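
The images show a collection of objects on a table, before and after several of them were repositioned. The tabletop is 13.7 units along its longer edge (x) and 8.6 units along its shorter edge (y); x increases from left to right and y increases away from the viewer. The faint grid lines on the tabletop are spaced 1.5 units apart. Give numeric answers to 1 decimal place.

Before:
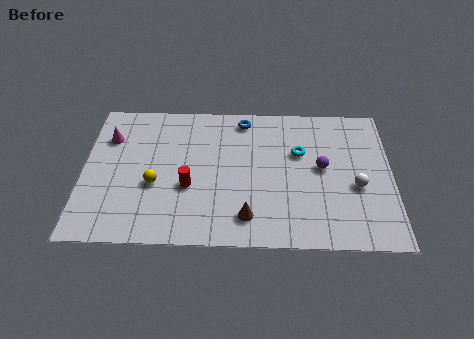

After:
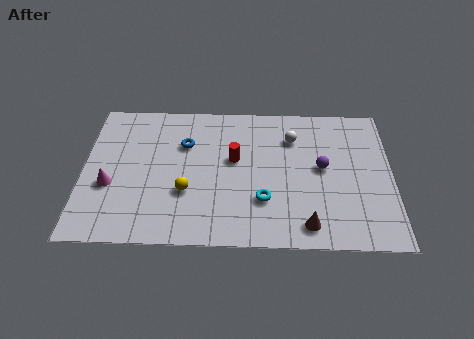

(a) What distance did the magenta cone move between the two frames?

2.9

The magenta cone was near (1.1, 6.2) before and (1.2, 3.3) after, so it travelled √(0.1² + 2.9²) ≈ 2.9 units.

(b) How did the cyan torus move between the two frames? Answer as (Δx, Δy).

(-1.6, -2.9)

From the two frames, the cyan torus sits at roughly (9.6, 5.5) before and (8.0, 2.6) after.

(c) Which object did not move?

the purple sphere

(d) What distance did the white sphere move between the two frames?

4.0

From (12.1, 3.5) to (9.3, 6.4), the white sphere covered √(2.8² + 2.9²) ≈ 4.0 units.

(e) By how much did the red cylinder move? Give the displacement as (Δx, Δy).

(2.0, 1.7)

From the two frames, the red cylinder sits at roughly (4.7, 3.3) before and (6.7, 5.0) after.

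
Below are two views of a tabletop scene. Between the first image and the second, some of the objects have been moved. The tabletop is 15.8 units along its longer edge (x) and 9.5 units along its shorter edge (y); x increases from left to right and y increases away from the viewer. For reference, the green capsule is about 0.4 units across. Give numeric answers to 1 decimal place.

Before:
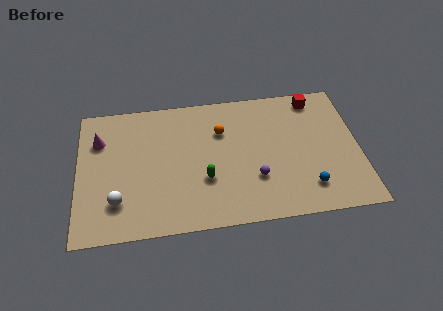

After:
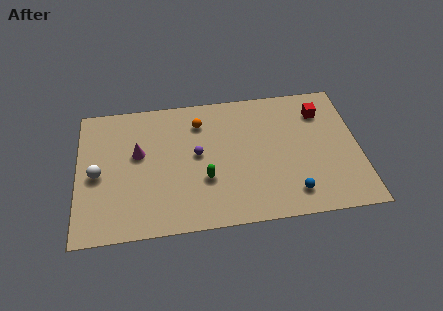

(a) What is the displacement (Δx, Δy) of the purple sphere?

(-3.2, 2.1)

The purple sphere started near (9.9, 3.0) and ended near (6.7, 5.1).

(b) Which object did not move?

the green capsule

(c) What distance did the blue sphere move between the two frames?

0.9

The blue sphere moved from about (12.8, 2.0) to (11.9, 1.7), a distance of √(0.9² + 0.3²) ≈ 0.9.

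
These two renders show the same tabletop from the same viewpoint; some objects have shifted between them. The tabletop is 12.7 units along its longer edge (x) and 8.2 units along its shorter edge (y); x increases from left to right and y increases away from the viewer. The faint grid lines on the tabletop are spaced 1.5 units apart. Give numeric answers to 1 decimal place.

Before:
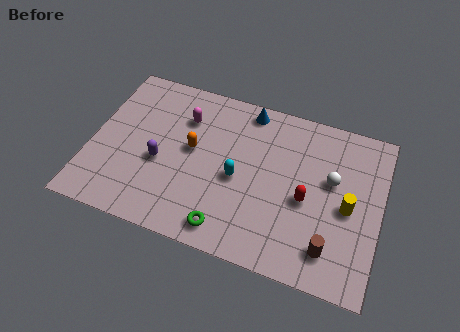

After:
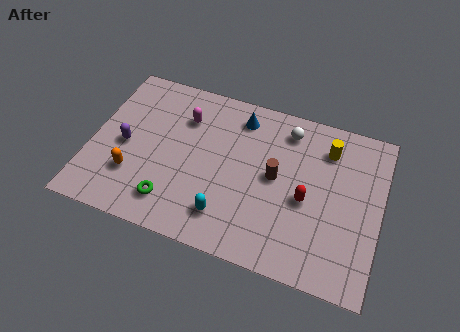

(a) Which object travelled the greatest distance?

the brown cylinder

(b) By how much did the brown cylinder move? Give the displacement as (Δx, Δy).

(-2.6, 2.7)

The brown cylinder started near (10.7, 1.6) and ended near (8.1, 4.3).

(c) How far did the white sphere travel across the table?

2.8

From (10.5, 4.9) to (8.4, 6.8), the white sphere covered √(2.1² + 1.9²) ≈ 2.8 units.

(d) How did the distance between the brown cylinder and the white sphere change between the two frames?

-0.8

The distance was about 3.3 in the first image and 2.5 in the second, so they moved 0.8 units closer together.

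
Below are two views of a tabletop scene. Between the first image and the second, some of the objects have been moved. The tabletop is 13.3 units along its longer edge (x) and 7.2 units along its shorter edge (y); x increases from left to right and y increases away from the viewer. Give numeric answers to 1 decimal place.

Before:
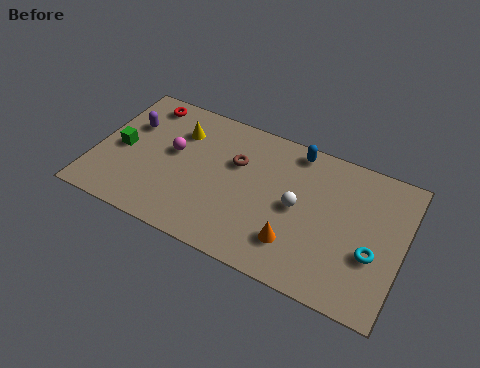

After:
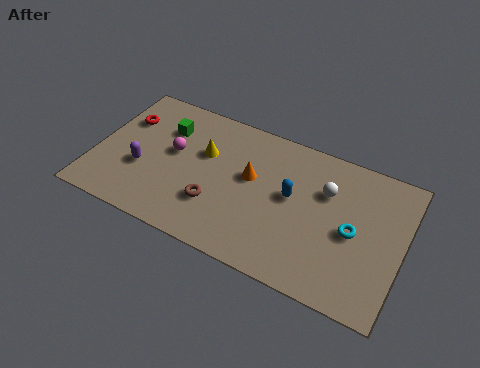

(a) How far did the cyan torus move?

1.1

From (12.1, 2.7) to (11.2, 3.4), the cyan torus covered √(0.9² + 0.7²) ≈ 1.1 units.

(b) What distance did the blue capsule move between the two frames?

2.4

The blue capsule moved from about (8.4, 6.4) to (8.5, 4.0), a distance of √(0.1² + 2.4²) ≈ 2.4.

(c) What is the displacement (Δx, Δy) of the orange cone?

(-2.2, 2.4)

The orange cone was at about (8.9, 1.8) and moved to about (6.7, 4.2).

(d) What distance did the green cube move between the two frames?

2.5

The green cube moved from about (1.1, 3.4) to (2.8, 5.2), a distance of √(1.7² + 1.8²) ≈ 2.5.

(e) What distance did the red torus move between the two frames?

1.4

The red torus was near (1.7, 6.2) before and (1.0, 5.0) after, so it travelled √(0.7² + 1.2²) ≈ 1.4 units.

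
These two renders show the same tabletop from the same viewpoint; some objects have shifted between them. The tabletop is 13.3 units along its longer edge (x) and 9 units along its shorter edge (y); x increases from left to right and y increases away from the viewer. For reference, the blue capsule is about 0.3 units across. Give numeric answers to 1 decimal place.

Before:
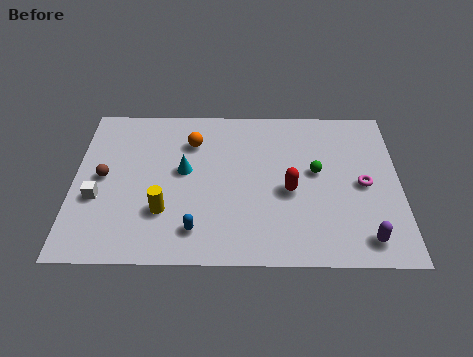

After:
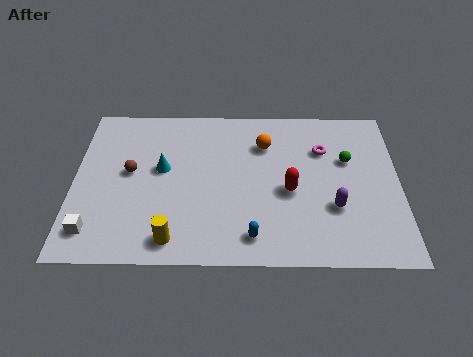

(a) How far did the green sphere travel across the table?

1.5

The green sphere moved from about (9.9, 5.0) to (11.2, 5.7), a distance of √(1.3² + 0.7²) ≈ 1.5.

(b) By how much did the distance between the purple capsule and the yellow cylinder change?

-1.5

Before: roughly 8.2 units apart; after: 6.7. That's 1.5 units closer together.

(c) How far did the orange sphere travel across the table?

3.0

The orange sphere was near (4.8, 6.7) before and (7.8, 6.6) after, so it travelled √(3.0² + 0.1²) ≈ 3.0 units.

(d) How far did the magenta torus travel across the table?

2.6

From (11.8, 4.3) to (10.2, 6.3), the magenta torus covered √(1.6² + 2.0²) ≈ 2.6 units.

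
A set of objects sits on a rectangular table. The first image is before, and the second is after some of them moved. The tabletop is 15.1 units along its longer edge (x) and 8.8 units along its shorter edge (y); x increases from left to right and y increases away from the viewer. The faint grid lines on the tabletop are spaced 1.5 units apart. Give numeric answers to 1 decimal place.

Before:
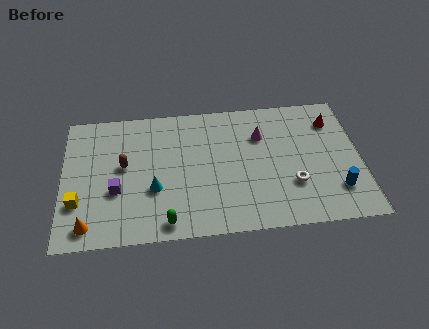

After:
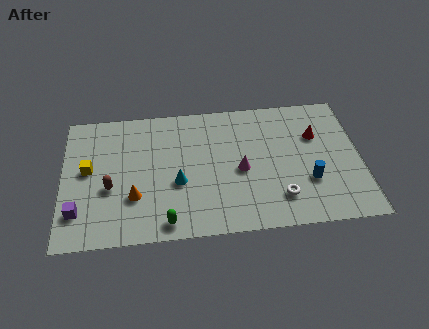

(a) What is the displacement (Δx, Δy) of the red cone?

(-0.9, -0.9)

The red cone started near (13.8, 6.8) and ended near (12.9, 5.9).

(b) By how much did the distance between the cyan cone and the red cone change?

-2.4

Before: roughly 9.9 units apart; after: 7.5. That's 2.4 units closer together.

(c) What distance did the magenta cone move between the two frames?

2.5

The magenta cone moved from about (10.1, 6.2) to (9.0, 4.0), a distance of √(1.1² + 2.2²) ≈ 2.5.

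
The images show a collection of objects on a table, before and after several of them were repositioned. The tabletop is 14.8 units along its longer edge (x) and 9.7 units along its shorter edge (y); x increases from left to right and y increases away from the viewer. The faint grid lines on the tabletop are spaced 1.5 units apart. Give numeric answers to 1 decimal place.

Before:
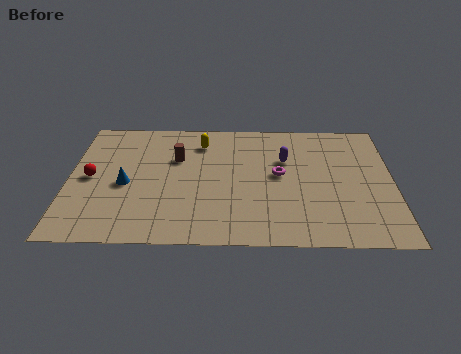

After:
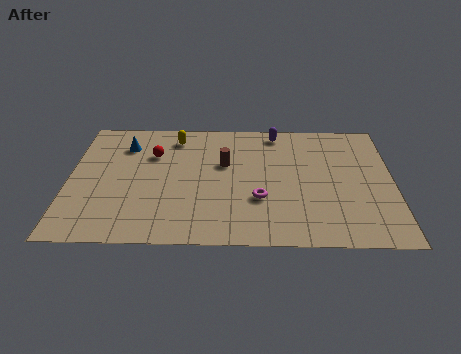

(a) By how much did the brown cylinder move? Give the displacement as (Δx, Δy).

(2.2, -0.4)

From the two frames, the brown cylinder sits at roughly (4.9, 6.4) before and (7.1, 6.0) after.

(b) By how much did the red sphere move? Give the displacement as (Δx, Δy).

(2.8, 1.9)

The red sphere started near (1.0, 4.8) and ended near (3.8, 6.7).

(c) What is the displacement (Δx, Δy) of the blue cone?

(-0.1, 3.1)

From the two frames, the blue cone sits at roughly (2.6, 4.3) before and (2.5, 7.4) after.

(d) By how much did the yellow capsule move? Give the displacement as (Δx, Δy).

(-1.2, 0.4)

The yellow capsule was at about (6.0, 7.7) and moved to about (4.8, 8.1).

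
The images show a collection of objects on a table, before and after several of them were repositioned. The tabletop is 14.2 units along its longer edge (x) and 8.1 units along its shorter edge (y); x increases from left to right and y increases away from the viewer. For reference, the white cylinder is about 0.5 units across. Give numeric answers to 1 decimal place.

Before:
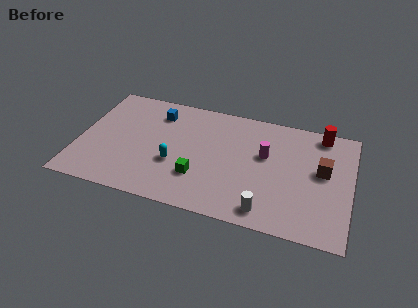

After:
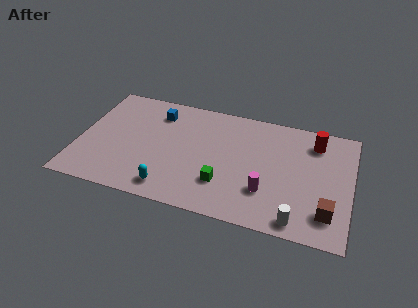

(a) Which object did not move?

the blue cube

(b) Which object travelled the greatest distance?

the brown cube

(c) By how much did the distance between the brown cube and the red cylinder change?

+2.2

Before: roughly 2.6 units apart; after: 4.8. That's 2.2 units further apart.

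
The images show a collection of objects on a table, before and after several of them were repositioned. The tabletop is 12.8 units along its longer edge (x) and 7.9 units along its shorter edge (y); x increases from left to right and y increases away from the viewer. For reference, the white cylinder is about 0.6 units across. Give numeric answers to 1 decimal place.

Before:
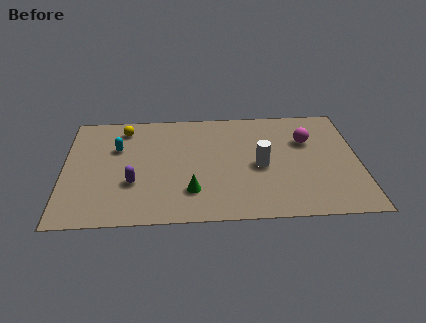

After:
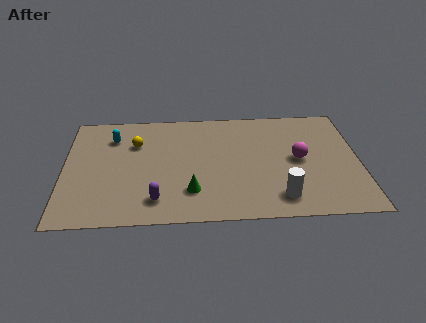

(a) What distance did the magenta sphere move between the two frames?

1.4

From (10.6, 5.3) to (10.2, 4.0), the magenta sphere covered √(0.4² + 1.3²) ≈ 1.4 units.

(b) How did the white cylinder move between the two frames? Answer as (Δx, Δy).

(0.8, -2.2)

From the two frames, the white cylinder sits at roughly (8.5, 3.6) before and (9.3, 1.4) after.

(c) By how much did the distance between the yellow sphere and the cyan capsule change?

-0.3

Before: roughly 1.4 units apart; after: 1.1. That's 0.3 units closer together.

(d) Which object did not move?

the green cone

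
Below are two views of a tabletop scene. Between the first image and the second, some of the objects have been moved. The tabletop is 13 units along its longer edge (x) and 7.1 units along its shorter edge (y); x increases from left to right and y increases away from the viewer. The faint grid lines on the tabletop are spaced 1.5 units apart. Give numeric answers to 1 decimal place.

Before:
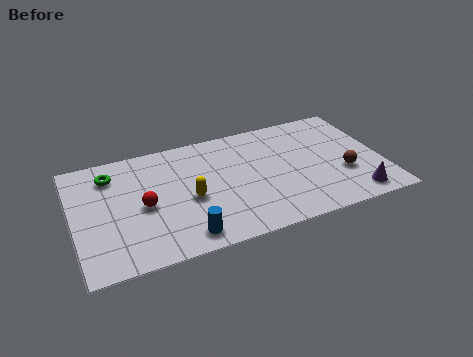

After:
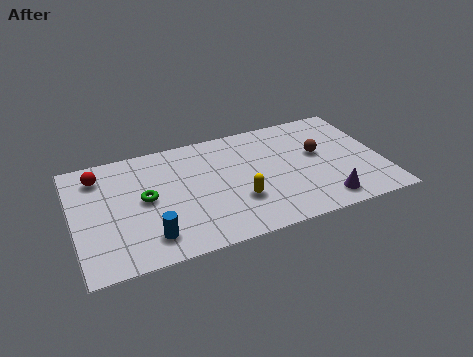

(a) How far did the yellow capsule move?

2.2

The yellow capsule was near (4.8, 3.1) before and (6.8, 2.3) after, so it travelled √(2.0² + 0.8²) ≈ 2.2 units.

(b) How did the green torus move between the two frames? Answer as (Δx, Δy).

(1.3, -1.9)

The green torus started near (1.7, 5.6) and ended near (3.0, 3.7).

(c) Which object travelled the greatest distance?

the red sphere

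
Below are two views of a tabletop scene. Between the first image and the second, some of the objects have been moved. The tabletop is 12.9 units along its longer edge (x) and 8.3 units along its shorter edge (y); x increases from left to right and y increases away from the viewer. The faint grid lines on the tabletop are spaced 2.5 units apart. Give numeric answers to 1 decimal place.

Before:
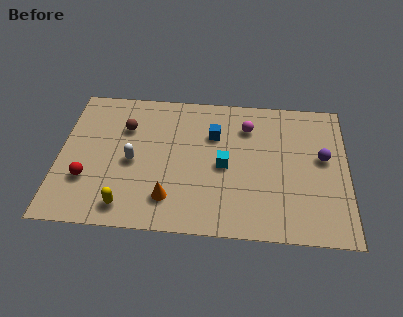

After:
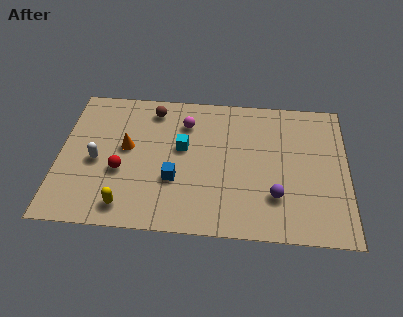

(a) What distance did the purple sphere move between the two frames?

3.2

The purple sphere moved from about (11.8, 4.7) to (9.7, 2.3), a distance of √(2.1² + 2.4²) ≈ 3.2.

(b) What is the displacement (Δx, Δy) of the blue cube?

(-1.7, -2.8)

From the two frames, the blue cube sits at roughly (6.9, 5.7) before and (5.2, 2.9) after.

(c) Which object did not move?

the yellow capsule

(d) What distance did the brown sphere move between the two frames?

1.7

The brown sphere was near (2.9, 5.8) before and (4.1, 7.0) after, so it travelled √(1.2² + 1.2²) ≈ 1.7 units.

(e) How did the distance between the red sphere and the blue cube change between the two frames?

-4.0

They were about 6.4 units apart before and 2.4 after — 4.0 units closer together.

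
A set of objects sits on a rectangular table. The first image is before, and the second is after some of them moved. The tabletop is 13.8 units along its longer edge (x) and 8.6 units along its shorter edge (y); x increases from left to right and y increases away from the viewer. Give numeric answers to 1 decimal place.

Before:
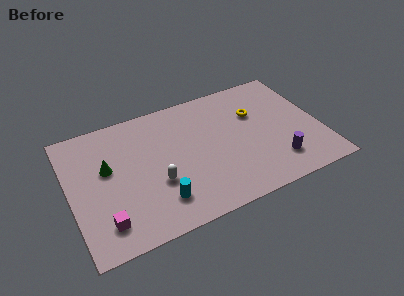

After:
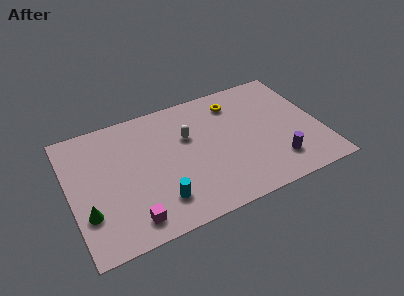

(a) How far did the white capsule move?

3.1

The white capsule was near (4.6, 3.1) before and (6.6, 5.5) after, so it travelled √(2.0² + 2.4²) ≈ 3.1 units.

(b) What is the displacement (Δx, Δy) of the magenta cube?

(1.4, -0.4)

From the two frames, the magenta cube sits at roughly (1.6, 1.7) before and (3.0, 1.3) after.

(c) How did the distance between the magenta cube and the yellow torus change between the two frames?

-1.2

The distance was about 9.7 in the first image and 8.5 in the second, so they moved 1.2 units closer together.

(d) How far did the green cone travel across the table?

2.8

From (2.1, 5.1) to (0.8, 2.6), the green cone covered √(1.3² + 2.5²) ≈ 2.8 units.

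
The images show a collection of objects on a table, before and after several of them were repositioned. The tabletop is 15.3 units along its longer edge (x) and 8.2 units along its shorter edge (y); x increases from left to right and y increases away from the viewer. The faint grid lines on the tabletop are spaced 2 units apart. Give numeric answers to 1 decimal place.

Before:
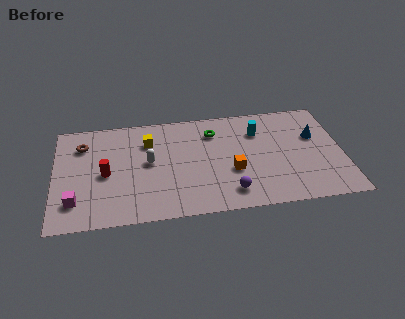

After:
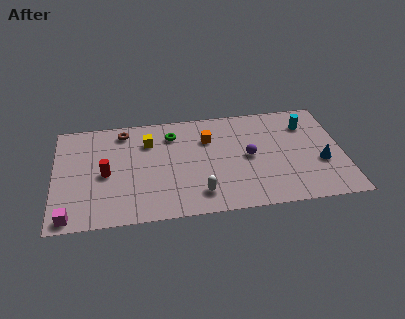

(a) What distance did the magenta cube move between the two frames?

1.1

From (1.1, 1.9) to (0.8, 0.8), the magenta cube covered √(0.3² + 1.1²) ≈ 1.1 units.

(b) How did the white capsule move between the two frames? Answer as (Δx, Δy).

(2.6, -2.8)

The white capsule started near (5.0, 4.4) and ended near (7.6, 1.6).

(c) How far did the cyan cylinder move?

2.6

The cyan cylinder was near (10.9, 6.0) before and (13.5, 6.2) after, so it travelled √(2.6² + 0.2²) ≈ 2.6 units.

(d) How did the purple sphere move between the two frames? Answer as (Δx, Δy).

(1.1, 2.6)

The purple sphere was at about (9.2, 1.5) and moved to about (10.3, 4.1).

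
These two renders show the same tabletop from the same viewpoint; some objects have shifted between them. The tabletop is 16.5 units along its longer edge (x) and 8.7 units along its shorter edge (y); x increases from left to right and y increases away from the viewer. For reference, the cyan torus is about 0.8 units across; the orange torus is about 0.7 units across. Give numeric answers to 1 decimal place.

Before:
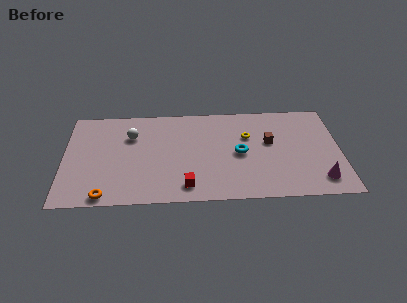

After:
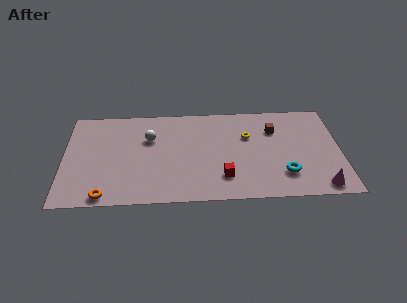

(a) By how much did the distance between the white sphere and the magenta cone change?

-0.9

The distance was about 12.1 in the first image and 11.2 in the second, so they moved 0.9 units closer together.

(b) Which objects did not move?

the orange torus and the yellow torus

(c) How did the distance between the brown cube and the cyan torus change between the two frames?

+2.0

The distance was about 2.0 in the first image and 4.0 in the second, so they moved 2.0 units further apart.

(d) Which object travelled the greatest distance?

the cyan torus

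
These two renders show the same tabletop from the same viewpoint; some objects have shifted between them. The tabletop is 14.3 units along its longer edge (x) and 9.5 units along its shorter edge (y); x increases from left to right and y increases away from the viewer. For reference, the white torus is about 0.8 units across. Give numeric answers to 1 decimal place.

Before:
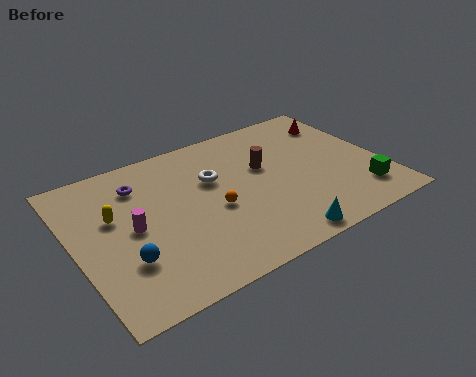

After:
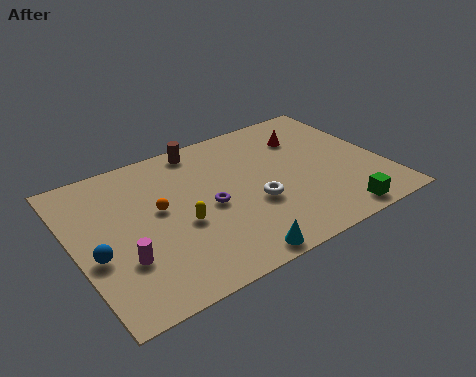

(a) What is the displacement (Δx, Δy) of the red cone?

(-1.8, -0.4)

The red cone started near (13.0, 7.4) and ended near (11.2, 7.0).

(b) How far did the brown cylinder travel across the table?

3.7

The brown cylinder was near (9.0, 5.8) before and (6.4, 8.5) after, so it travelled √(2.6² + 2.7²) ≈ 3.7 units.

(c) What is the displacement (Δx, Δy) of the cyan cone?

(-2.2, -0.1)

The cyan cone started near (8.7, 0.9) and ended near (6.5, 0.8).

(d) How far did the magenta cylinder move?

1.8

The magenta cylinder moved from about (2.6, 4.7) to (1.9, 3.0), a distance of √(0.7² + 1.7²) ≈ 1.8.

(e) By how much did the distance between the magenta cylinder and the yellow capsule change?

+1.6

The distance was about 1.3 in the first image and 2.9 in the second, so they moved 1.6 units further apart.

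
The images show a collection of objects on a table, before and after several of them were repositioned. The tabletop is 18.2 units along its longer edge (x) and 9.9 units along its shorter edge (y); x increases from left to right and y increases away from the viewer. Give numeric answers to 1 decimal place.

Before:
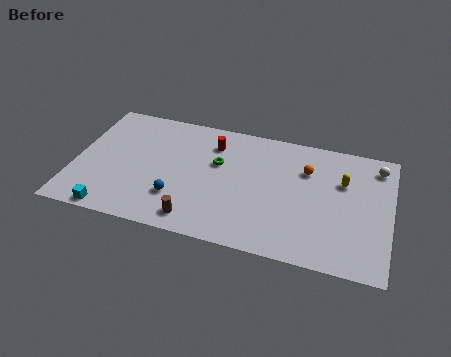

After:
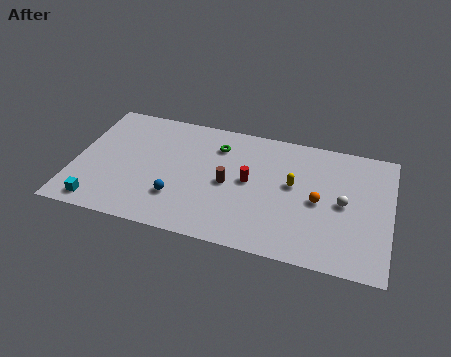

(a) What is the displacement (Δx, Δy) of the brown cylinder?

(1.6, 3.3)

From the two frames, the brown cylinder sits at roughly (7.3, 1.4) before and (8.9, 4.7) after.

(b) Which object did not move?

the blue sphere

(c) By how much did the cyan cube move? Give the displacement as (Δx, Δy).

(-0.8, 0.4)

The cyan cube was at about (2.5, 0.8) and moved to about (1.7, 1.2).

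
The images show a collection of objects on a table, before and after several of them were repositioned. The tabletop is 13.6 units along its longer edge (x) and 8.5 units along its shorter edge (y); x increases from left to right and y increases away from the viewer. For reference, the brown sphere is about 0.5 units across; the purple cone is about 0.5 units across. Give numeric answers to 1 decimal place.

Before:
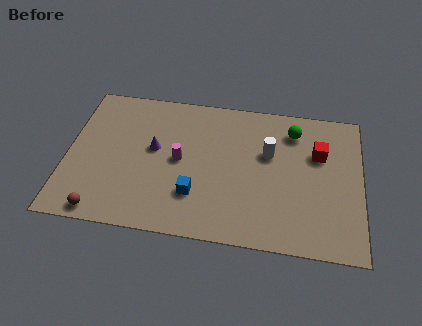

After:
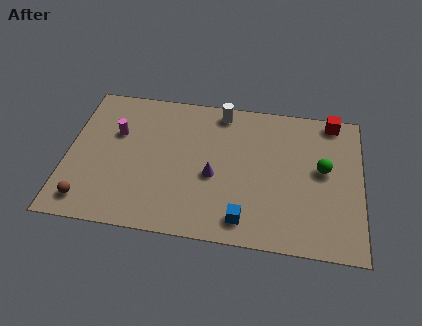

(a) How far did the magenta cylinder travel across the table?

3.2

The magenta cylinder was near (5.2, 4.3) before and (2.2, 5.5) after, so it travelled √(3.0² + 1.2²) ≈ 3.2 units.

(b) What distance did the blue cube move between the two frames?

2.5

The blue cube was near (6.0, 2.4) before and (8.3, 1.3) after, so it travelled √(2.3² + 1.1²) ≈ 2.5 units.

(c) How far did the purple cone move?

3.0

The purple cone was near (4.0, 4.8) before and (6.8, 3.6) after, so it travelled √(2.8² + 1.2²) ≈ 3.0 units.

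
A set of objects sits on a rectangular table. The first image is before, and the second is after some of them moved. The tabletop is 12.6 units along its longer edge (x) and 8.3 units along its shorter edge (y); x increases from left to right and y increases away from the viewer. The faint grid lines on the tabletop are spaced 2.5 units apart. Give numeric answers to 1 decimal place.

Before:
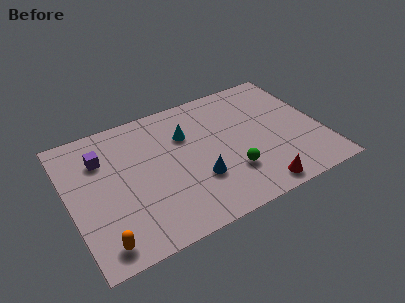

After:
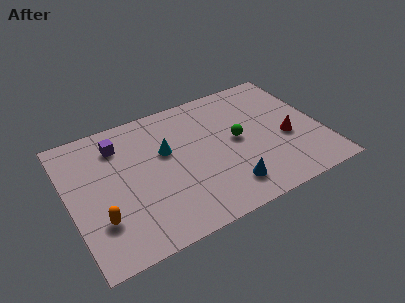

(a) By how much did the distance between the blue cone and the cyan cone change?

+1.4

The distance was about 3.0 in the first image and 4.4 in the second, so they moved 1.4 units further apart.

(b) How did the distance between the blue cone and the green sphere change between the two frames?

+1.2

The distance was about 1.6 in the first image and 2.8 in the second, so they moved 1.2 units further apart.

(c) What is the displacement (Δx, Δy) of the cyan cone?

(-1.1, -0.6)

The cyan cone was at about (6.0, 5.7) and moved to about (4.9, 5.1).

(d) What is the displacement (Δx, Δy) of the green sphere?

(0.6, 1.9)

From the two frames, the green sphere sits at roughly (7.8, 2.4) before and (8.4, 4.3) after.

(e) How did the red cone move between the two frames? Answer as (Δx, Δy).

(1.9, 2.5)

The red cone was at about (8.9, 0.9) and moved to about (10.8, 3.4).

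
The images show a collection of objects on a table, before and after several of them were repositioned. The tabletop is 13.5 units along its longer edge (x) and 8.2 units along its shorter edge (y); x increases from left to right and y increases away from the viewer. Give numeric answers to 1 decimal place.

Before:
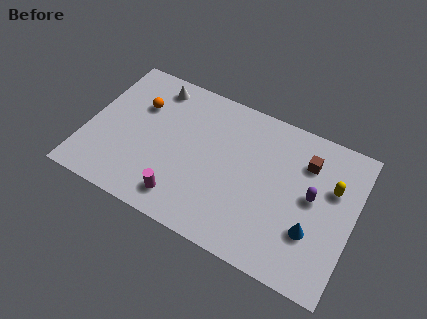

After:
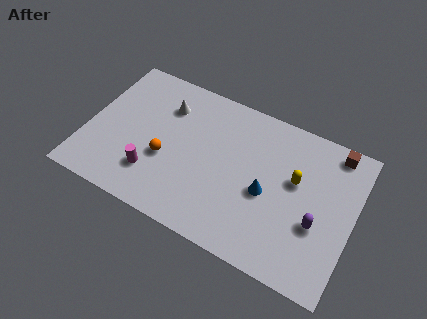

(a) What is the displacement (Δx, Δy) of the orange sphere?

(1.7, -2.4)

The orange sphere was at about (2.4, 5.6) and moved to about (4.1, 3.2).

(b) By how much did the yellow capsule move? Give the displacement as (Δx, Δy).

(-1.8, -0.4)

The yellow capsule started near (12.3, 5.3) and ended near (10.5, 4.9).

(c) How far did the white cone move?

1.1

The white cone was near (3.0, 7.0) before and (3.7, 6.1) after, so it travelled √(0.7² + 0.9²) ≈ 1.1 units.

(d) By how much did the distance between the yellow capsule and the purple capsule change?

+0.9

Before: roughly 1.3 units apart; after: 2.2. That's 0.9 units further apart.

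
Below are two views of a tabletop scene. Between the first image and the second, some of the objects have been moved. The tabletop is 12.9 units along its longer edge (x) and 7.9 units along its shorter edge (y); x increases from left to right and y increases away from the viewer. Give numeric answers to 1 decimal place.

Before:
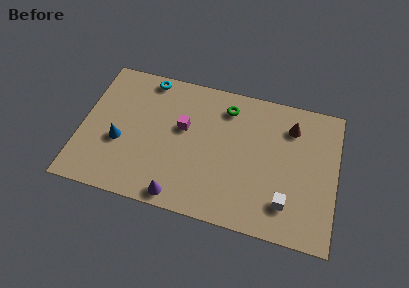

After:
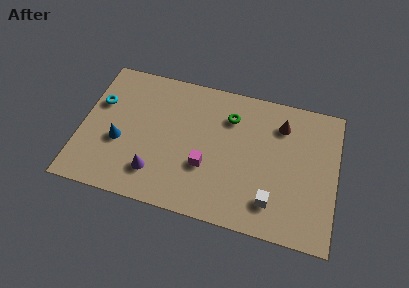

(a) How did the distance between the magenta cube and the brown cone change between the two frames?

-0.7

They were about 5.6 units apart before and 4.9 after — 0.7 units closer together.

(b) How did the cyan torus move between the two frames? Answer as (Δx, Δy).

(-2.3, -2.0)

The cyan torus started near (3.1, 7.1) and ended near (0.8, 5.1).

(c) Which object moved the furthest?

the cyan torus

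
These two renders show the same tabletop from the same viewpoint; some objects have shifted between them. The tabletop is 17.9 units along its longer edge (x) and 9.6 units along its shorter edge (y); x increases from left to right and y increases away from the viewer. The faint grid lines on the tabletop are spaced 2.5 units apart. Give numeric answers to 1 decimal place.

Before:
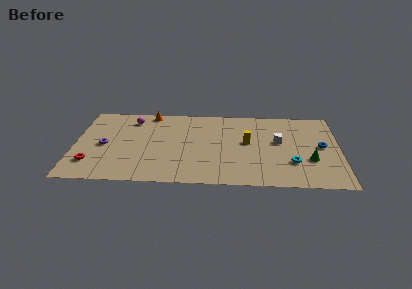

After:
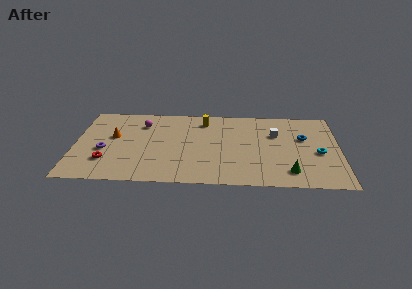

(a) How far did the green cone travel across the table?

2.1

The green cone was near (15.9, 3.3) before and (14.5, 1.8) after, so it travelled √(1.4² + 1.5²) ≈ 2.1 units.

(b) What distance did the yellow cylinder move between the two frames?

4.0

From (11.7, 5.3) to (8.7, 7.9), the yellow cylinder covered √(3.0² + 2.6²) ≈ 4.0 units.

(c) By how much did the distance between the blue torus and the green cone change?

+2.4

The distance was about 1.9 in the first image and 4.3 in the second, so they moved 2.4 units further apart.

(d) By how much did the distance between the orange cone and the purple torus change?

-3.4

Before: roughly 5.2 units apart; after: 1.8. That's 3.4 units closer together.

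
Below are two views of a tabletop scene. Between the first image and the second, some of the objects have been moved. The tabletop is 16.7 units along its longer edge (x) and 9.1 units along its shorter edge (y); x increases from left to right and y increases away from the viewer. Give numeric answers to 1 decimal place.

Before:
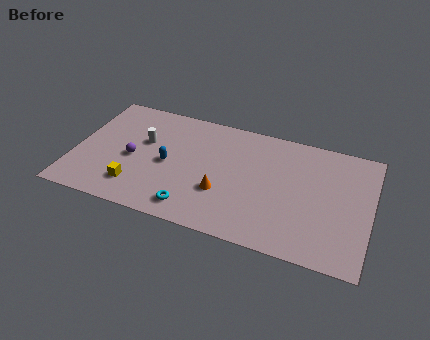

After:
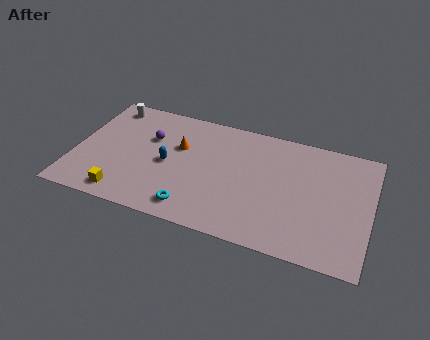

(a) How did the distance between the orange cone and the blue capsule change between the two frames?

-1.8

The distance was about 3.4 in the first image and 1.6 in the second, so they moved 1.8 units closer together.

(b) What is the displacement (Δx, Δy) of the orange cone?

(-2.7, 2.7)

From the two frames, the orange cone sits at roughly (8.5, 3.1) before and (5.8, 5.8) after.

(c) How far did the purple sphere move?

2.1

The purple sphere moved from about (3.3, 4.1) to (4.1, 6.0), a distance of √(0.8² + 1.9²) ≈ 2.1.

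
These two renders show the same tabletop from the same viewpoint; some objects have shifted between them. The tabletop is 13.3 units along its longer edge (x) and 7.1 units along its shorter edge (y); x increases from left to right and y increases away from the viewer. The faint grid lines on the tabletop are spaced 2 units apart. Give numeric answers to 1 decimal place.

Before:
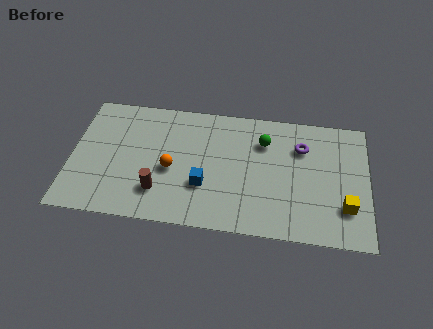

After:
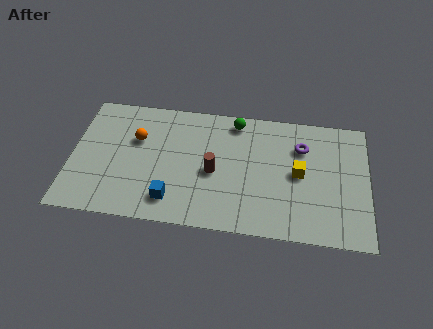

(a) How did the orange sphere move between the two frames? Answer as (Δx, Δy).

(-1.6, 1.5)

The orange sphere started near (4.5, 3.1) and ended near (2.9, 4.6).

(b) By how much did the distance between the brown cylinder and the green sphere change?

-2.6

The distance was about 5.7 in the first image and 3.1 in the second, so they moved 2.6 units closer together.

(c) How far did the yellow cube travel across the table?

2.6

The yellow cube was near (12.3, 2.0) before and (10.2, 3.6) after, so it travelled √(2.1² + 1.6²) ≈ 2.6 units.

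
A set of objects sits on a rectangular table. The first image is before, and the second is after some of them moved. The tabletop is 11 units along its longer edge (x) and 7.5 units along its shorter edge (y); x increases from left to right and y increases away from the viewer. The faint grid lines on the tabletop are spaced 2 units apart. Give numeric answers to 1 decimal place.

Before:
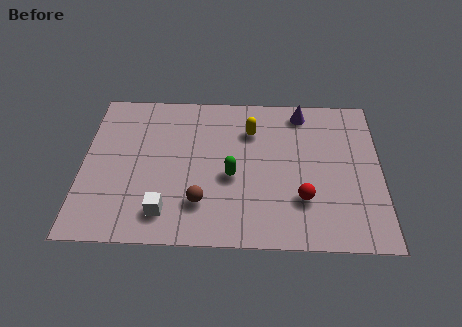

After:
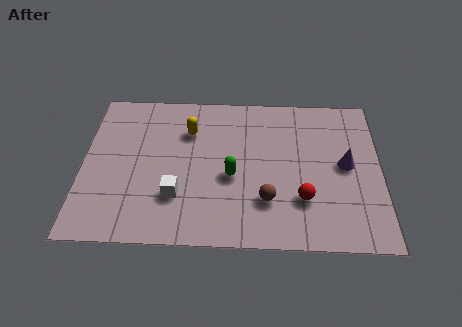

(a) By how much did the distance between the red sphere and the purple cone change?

-2.0

Before: roughly 4.3 units apart; after: 2.3. That's 2.0 units closer together.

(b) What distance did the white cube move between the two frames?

0.9

From (3.1, 1.4) to (3.5, 2.2), the white cube covered √(0.4² + 0.8²) ≈ 0.9 units.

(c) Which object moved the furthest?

the purple cone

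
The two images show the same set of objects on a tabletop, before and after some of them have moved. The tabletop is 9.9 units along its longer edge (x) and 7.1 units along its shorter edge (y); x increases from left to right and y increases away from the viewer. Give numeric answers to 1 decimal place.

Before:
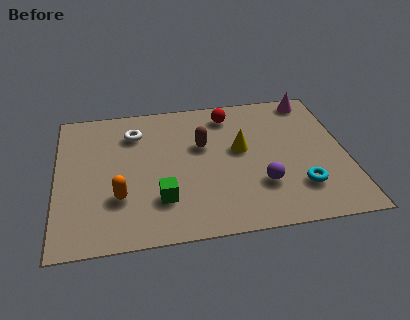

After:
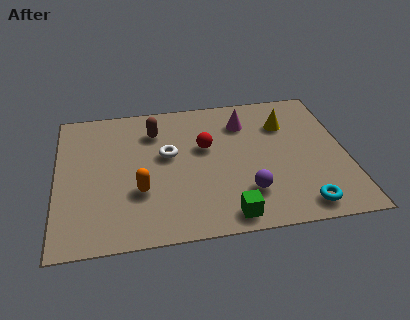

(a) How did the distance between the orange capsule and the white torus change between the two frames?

-1.3

The distance was about 3.3 in the first image and 2.0 in the second, so they moved 1.3 units closer together.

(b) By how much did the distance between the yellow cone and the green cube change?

+1.3

The distance was about 3.5 in the first image and 4.8 in the second, so they moved 1.3 units further apart.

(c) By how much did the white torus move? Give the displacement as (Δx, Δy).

(1.1, -1.3)

From the two frames, the white torus sits at roughly (2.7, 5.4) before and (3.8, 4.1) after.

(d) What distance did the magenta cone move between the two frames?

2.6

The magenta cone moved from about (8.9, 6.3) to (6.5, 5.4), a distance of √(2.4² + 0.9²) ≈ 2.6.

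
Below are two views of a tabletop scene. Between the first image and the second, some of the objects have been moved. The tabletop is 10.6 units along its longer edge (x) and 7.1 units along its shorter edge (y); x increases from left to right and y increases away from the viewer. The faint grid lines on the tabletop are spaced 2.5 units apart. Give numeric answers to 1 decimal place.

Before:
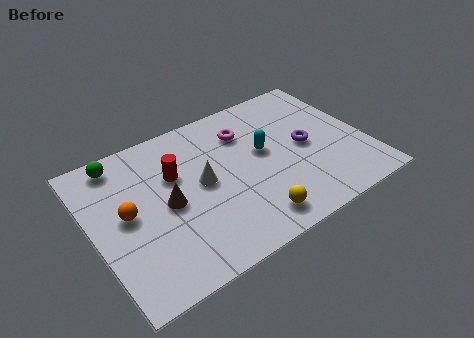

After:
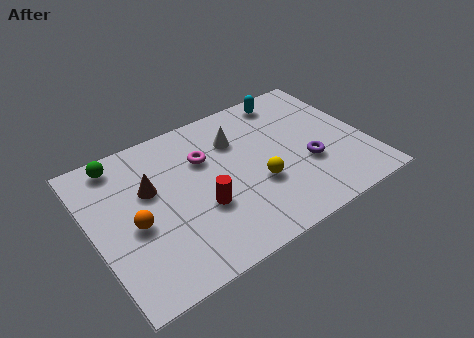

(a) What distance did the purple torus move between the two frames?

0.9

The purple torus was near (8.3, 3.5) before and (8.2, 2.6) after, so it travelled √(0.1² + 0.9²) ≈ 0.9 units.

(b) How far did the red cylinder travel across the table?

2.1

From (3.3, 4.6) to (4.0, 2.6), the red cylinder covered √(0.7² + 2.0²) ≈ 2.1 units.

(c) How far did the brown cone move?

1.1

From (2.8, 3.4) to (2.3, 4.4), the brown cone covered √(0.5² + 1.0²) ≈ 1.1 units.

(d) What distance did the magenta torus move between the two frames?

1.8

The magenta torus was near (6.2, 5.3) before and (4.5, 4.8) after, so it travelled √(1.7² + 0.5²) ≈ 1.8 units.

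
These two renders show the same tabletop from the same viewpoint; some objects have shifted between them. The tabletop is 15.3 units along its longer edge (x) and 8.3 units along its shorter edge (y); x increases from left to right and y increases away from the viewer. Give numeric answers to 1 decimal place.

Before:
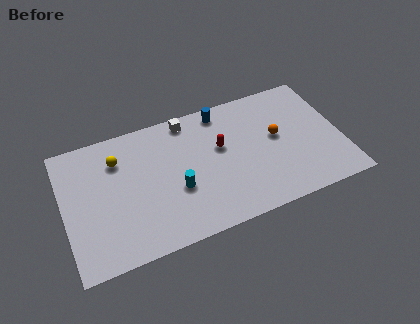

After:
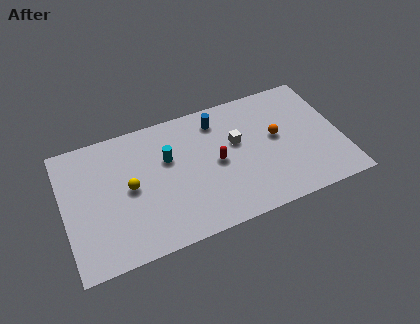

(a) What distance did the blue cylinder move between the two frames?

0.6

The blue cylinder moved from about (9.0, 7.3) to (8.7, 6.8), a distance of √(0.3² + 0.5²) ≈ 0.6.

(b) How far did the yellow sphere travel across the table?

2.1

The yellow sphere moved from about (3.1, 6.2) to (3.6, 4.2), a distance of √(0.5² + 2.0²) ≈ 2.1.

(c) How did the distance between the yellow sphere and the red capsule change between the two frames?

-0.9

The distance was about 5.7 in the first image and 4.8 in the second, so they moved 0.9 units closer together.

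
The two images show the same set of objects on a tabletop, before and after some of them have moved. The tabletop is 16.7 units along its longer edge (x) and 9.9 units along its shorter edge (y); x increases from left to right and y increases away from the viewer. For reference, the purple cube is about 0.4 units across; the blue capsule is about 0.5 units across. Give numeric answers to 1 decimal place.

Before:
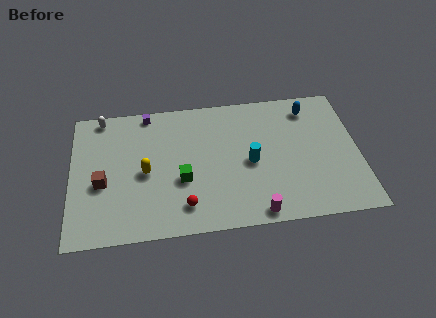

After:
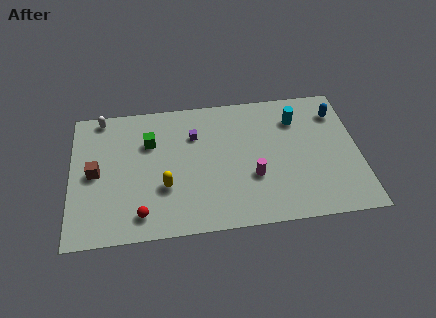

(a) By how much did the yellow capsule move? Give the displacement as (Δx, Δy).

(1.1, -1.2)

The yellow capsule started near (4.3, 4.6) and ended near (5.4, 3.4).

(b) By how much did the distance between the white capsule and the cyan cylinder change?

+1.8

They were about 9.7 units apart before and 11.5 after — 1.8 units further apart.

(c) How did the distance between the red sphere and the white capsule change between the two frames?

-0.8

Before: roughly 8.5 units apart; after: 7.7. That's 0.8 units closer together.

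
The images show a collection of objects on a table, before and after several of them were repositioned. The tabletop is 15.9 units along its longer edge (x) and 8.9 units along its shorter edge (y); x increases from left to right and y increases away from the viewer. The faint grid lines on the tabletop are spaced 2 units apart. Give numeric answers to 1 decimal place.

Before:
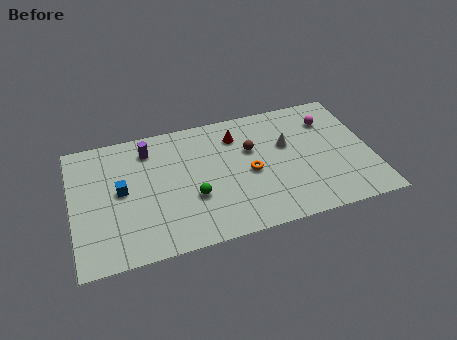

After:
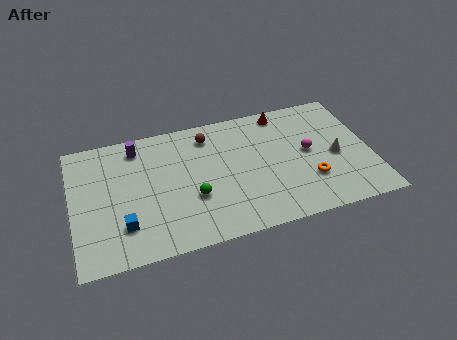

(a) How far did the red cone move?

2.8

From (8.9, 6.9) to (11.5, 7.9), the red cone covered √(2.6² + 1.0²) ≈ 2.8 units.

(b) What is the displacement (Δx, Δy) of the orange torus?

(3.1, -1.4)

The orange torus started near (9.4, 4.1) and ended near (12.5, 2.7).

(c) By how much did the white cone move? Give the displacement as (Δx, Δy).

(2.5, -1.5)

The white cone started near (11.5, 5.5) and ended near (14.0, 4.0).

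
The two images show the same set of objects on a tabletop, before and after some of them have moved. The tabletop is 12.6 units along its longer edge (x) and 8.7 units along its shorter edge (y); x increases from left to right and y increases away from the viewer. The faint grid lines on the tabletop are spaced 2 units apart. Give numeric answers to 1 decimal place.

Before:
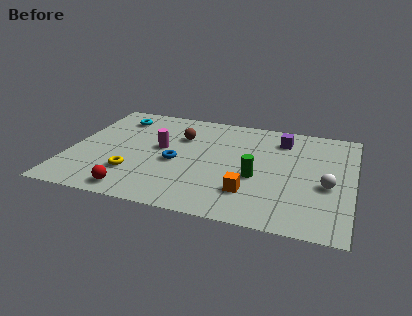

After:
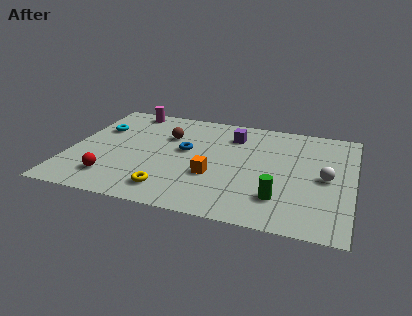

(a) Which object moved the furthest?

the magenta cylinder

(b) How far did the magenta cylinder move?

3.5

From (4.0, 4.8) to (2.2, 7.8), the magenta cylinder covered √(1.8² + 3.0²) ≈ 3.5 units.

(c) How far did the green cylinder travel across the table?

1.8

The green cylinder moved from about (8.4, 3.5) to (9.5, 2.1), a distance of √(1.1² + 1.4²) ≈ 1.8.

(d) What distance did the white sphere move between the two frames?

0.6

The white sphere moved from about (11.5, 3.6) to (11.4, 4.2), a distance of √(0.1² + 0.6²) ≈ 0.6.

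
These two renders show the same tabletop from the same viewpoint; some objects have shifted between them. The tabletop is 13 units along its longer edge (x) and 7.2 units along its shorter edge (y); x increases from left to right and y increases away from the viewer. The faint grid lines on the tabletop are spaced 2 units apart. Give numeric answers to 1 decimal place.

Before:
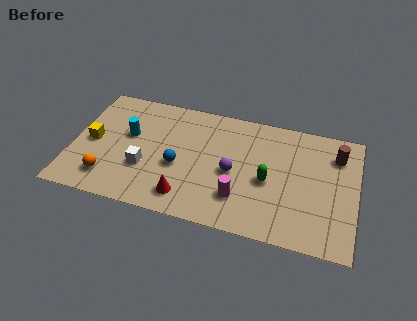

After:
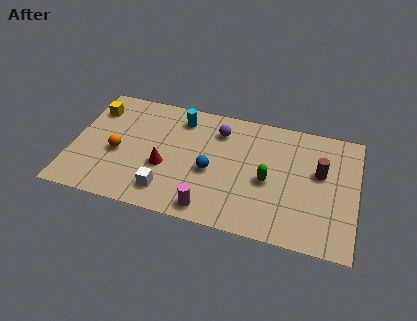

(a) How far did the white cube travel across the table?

1.6

The white cube was near (3.4, 2.5) before and (4.5, 1.4) after, so it travelled √(1.1² + 1.1²) ≈ 1.6 units.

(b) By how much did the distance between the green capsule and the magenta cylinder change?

+1.6

The distance was about 1.8 in the first image and 3.4 in the second, so they moved 1.6 units further apart.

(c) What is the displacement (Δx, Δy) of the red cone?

(-1.1, 1.5)

The red cone started near (5.4, 1.3) and ended near (4.3, 2.8).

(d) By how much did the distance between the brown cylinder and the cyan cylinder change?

-2.9

Before: roughly 9.6 units apart; after: 6.7. That's 2.9 units closer together.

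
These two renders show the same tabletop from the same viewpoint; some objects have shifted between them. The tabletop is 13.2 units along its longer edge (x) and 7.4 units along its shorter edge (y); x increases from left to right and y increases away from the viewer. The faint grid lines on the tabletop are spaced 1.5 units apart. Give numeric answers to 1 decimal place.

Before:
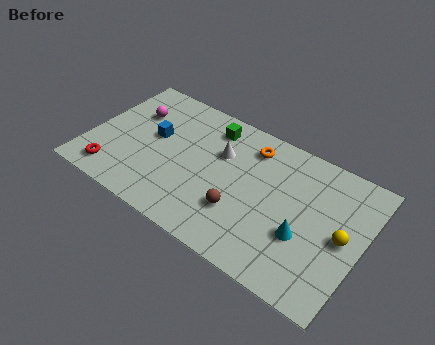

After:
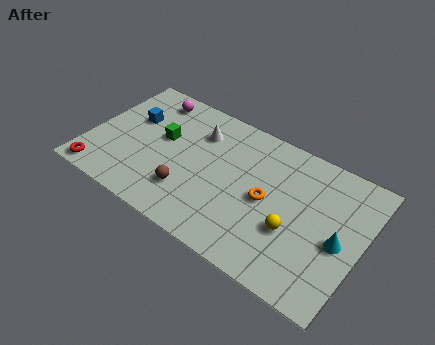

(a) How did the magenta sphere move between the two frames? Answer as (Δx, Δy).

(0.6, 1.2)

The magenta sphere started near (1.8, 5.1) and ended near (2.4, 6.3).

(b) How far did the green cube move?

2.8

The green cube was near (5.5, 6.1) before and (3.4, 4.3) after, so it travelled √(2.1² + 1.8²) ≈ 2.8 units.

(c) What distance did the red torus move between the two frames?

0.7

From (1.5, 1.2) to (0.9, 0.8), the red torus covered √(0.6² + 0.4²) ≈ 0.7 units.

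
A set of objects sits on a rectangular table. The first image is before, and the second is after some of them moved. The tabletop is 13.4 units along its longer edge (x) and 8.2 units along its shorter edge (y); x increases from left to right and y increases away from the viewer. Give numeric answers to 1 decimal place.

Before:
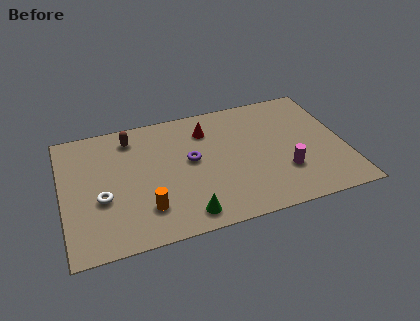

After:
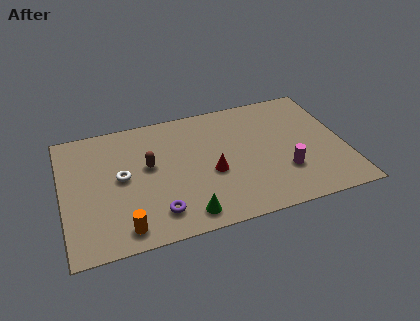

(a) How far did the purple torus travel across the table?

3.4

The purple torus was near (6.1, 4.5) before and (4.3, 1.6) after, so it travelled √(1.8² + 2.9²) ≈ 3.4 units.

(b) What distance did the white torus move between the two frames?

1.5

The white torus was near (1.8, 3.2) before and (2.8, 4.3) after, so it travelled √(1.0² + 1.1²) ≈ 1.5 units.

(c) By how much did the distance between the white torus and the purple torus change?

-1.4

They were about 4.5 units apart before and 3.1 after — 1.4 units closer together.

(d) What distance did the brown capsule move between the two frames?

2.2

The brown capsule moved from about (3.4, 6.8) to (4.1, 4.7), a distance of √(0.7² + 2.1²) ≈ 2.2.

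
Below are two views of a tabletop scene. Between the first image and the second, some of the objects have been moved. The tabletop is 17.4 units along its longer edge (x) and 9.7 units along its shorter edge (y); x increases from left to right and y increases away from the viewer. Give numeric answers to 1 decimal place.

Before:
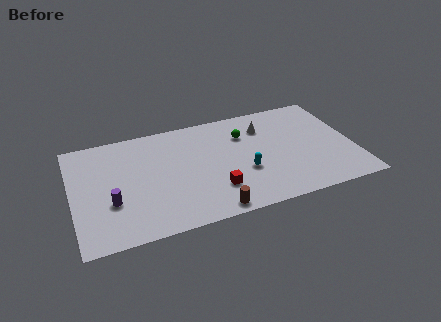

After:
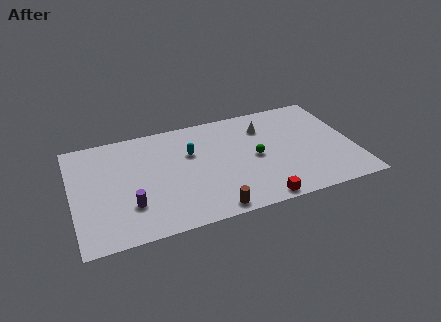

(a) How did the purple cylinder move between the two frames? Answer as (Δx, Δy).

(1.1, -0.6)

From the two frames, the purple cylinder sits at roughly (2.3, 3.4) before and (3.4, 2.8) after.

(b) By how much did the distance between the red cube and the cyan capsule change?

+4.5

The distance was about 2.1 in the first image and 6.6 in the second, so they moved 4.5 units further apart.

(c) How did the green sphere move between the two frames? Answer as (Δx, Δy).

(0.5, -2.3)

From the two frames, the green sphere sits at roughly (10.8, 7.0) before and (11.3, 4.7) after.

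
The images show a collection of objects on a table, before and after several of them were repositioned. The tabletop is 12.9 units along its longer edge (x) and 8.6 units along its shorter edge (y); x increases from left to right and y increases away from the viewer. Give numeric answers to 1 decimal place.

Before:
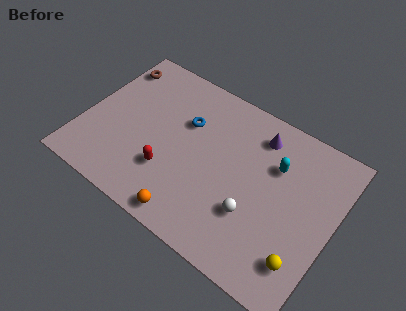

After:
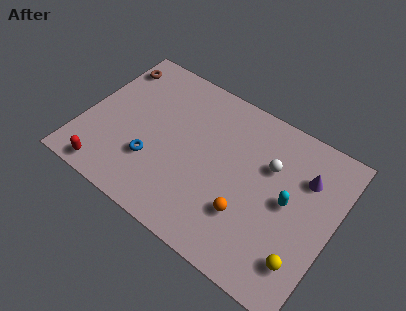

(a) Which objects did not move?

the yellow sphere and the brown torus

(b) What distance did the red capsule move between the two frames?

3.4

From (4.7, 2.6) to (1.8, 0.9), the red capsule covered √(2.9² + 1.7²) ≈ 3.4 units.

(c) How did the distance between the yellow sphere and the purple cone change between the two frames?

-1.8

The distance was about 6.0 in the first image and 4.2 in the second, so they moved 1.8 units closer together.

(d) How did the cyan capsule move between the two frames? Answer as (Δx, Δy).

(0.9, -1.5)

The cyan capsule started near (9.7, 5.9) and ended near (10.6, 4.4).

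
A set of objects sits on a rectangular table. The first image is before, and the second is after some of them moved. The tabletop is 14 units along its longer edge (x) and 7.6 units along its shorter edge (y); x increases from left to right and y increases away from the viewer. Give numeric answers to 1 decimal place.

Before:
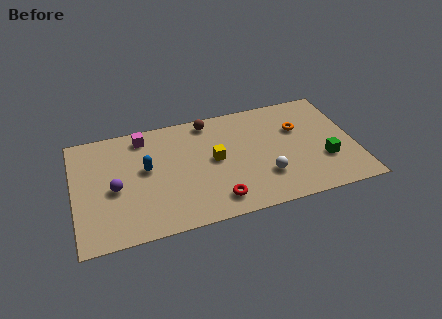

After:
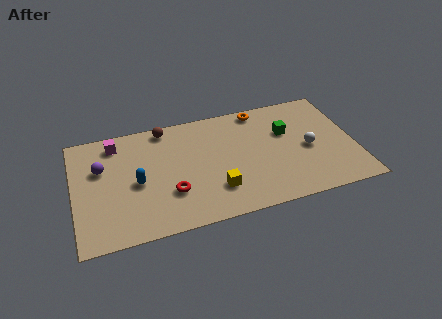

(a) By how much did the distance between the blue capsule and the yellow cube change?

+0.7

The distance was about 3.4 in the first image and 4.1 in the second, so they moved 0.7 units further apart.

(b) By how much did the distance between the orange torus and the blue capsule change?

-0.5

They were about 7.7 units apart before and 7.2 after — 0.5 units closer together.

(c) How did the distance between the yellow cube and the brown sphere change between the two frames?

+2.6

The distance was about 2.7 in the first image and 5.3 in the second, so they moved 2.6 units further apart.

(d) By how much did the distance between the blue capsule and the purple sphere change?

+0.4

Before: roughly 1.8 units apart; after: 2.2. That's 0.4 units further apart.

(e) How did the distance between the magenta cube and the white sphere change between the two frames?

+2.7

Before: roughly 7.2 units apart; after: 9.9. That's 2.7 units further apart.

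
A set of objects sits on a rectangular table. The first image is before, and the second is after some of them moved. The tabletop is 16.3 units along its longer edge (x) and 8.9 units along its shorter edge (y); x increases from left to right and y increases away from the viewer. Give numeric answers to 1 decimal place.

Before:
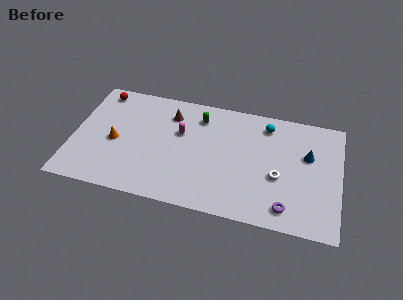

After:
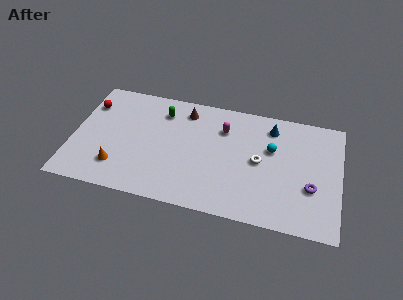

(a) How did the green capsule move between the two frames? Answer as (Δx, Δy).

(-2.3, -0.1)

The green capsule was at about (7.6, 7.1) and moved to about (5.3, 7.0).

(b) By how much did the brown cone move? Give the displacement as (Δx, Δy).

(0.9, 0.5)

From the two frames, the brown cone sits at roughly (5.8, 6.9) before and (6.7, 7.4) after.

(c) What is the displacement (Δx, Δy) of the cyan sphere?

(0.4, -1.8)

The cyan sphere started near (11.7, 7.4) and ended near (12.1, 5.6).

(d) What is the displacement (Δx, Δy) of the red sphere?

(-0.6, -1.2)

The red sphere started near (1.4, 7.8) and ended near (0.8, 6.6).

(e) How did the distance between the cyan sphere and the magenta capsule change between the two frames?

-2.4

The distance was about 5.5 in the first image and 3.1 in the second, so they moved 2.4 units closer together.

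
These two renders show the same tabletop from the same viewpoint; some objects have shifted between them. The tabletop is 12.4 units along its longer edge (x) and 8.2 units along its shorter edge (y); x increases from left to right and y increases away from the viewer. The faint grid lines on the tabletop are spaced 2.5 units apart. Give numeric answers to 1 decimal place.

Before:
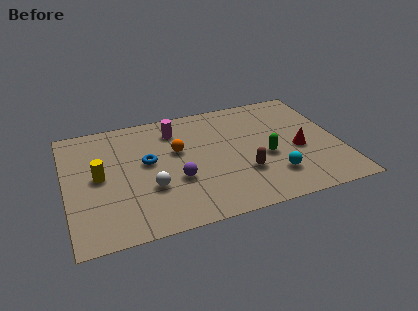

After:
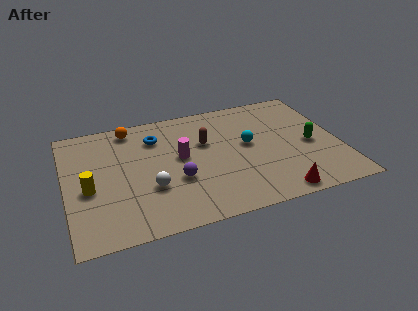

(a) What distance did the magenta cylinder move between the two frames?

2.0

From (5.1, 6.5) to (5.2, 4.5), the magenta cylinder covered √(0.1² + 2.0²) ≈ 2.0 units.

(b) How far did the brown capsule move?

3.0

From (7.9, 2.6) to (6.4, 5.2), the brown capsule covered √(1.5² + 2.6²) ≈ 3.0 units.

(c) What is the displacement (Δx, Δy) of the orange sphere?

(-2.0, 2.2)

The orange sphere started near (5.1, 5.0) and ended near (3.1, 7.2).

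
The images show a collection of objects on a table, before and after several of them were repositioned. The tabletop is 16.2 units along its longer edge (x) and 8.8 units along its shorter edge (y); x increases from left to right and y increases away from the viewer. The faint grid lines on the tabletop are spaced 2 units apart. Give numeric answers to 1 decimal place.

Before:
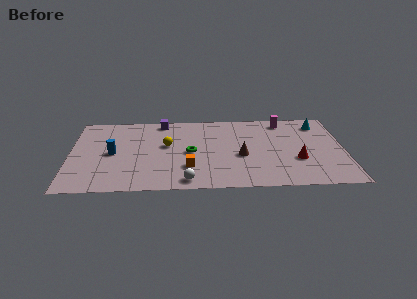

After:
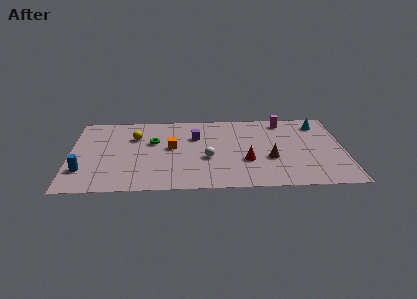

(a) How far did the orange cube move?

2.5

From (7.0, 2.5) to (6.0, 4.8), the orange cube covered √(1.0² + 2.3²) ≈ 2.5 units.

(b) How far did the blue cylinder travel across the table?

2.5

The blue cylinder was near (2.5, 4.3) before and (0.8, 2.4) after, so it travelled √(1.7² + 1.9²) ≈ 2.5 units.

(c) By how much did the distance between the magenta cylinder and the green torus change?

+1.5

Before: roughly 6.6 units apart; after: 8.1. That's 1.5 units further apart.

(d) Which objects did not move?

the magenta cylinder and the cyan cone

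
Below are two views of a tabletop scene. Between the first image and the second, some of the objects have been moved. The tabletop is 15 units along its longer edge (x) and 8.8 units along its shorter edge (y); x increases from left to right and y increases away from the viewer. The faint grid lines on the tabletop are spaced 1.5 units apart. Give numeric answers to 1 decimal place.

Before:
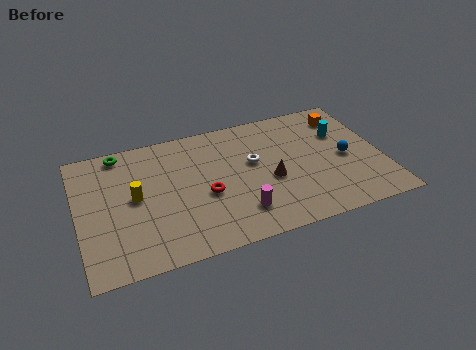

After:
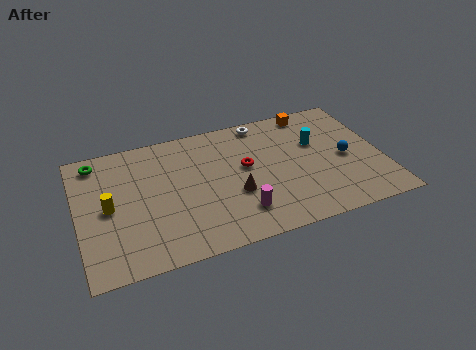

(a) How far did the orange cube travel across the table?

1.8

The orange cube moved from about (13.5, 7.1) to (11.9, 7.9), a distance of √(1.6² + 0.8²) ≈ 1.8.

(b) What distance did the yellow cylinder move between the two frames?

1.3

From (2.8, 4.6) to (1.5, 4.3), the yellow cylinder covered √(1.3² + 0.3²) ≈ 1.3 units.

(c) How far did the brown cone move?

1.8

From (9.4, 3.7) to (7.6, 3.3), the brown cone covered √(1.8² + 0.4²) ≈ 1.8 units.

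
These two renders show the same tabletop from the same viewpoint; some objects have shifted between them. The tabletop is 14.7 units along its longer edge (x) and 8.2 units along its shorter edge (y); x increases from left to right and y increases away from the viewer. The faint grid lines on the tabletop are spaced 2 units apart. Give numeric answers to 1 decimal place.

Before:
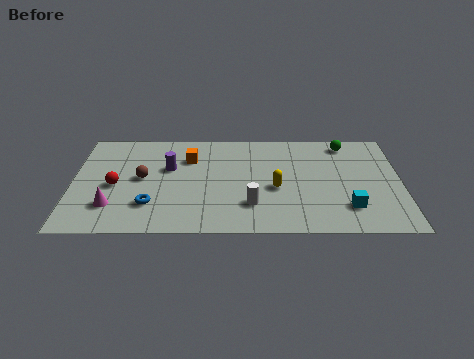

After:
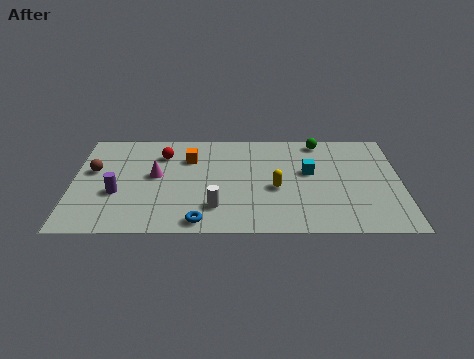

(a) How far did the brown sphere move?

2.3

The brown sphere moved from about (3.1, 4.3) to (0.9, 4.9), a distance of √(2.2² + 0.6²) ≈ 2.3.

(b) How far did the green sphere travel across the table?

1.2

The green sphere moved from about (12.3, 7.1) to (11.1, 7.3), a distance of √(1.2² + 0.2²) ≈ 1.2.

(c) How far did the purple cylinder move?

3.0

The purple cylinder moved from about (4.3, 5.1) to (2.0, 3.1), a distance of √(2.3² + 2.0²) ≈ 3.0.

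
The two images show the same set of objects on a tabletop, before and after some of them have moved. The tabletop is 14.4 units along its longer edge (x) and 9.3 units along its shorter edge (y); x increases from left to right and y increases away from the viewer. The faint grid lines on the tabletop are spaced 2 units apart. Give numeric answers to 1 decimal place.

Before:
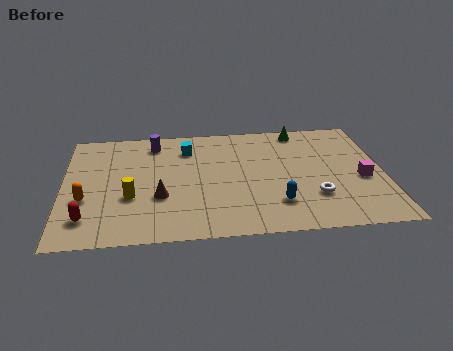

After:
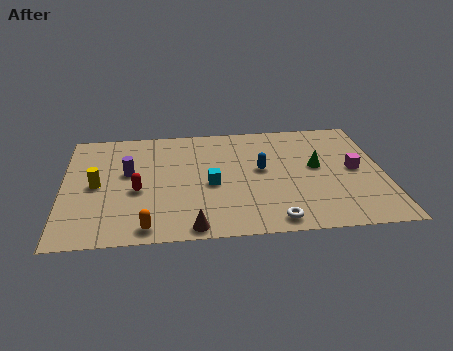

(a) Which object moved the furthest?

the orange capsule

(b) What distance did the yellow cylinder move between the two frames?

1.9

The yellow cylinder moved from about (3.0, 3.4) to (1.5, 4.5), a distance of √(1.5² + 1.1²) ≈ 1.9.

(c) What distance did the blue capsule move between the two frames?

2.9

The blue capsule was near (9.5, 2.3) before and (8.9, 5.1) after, so it travelled √(0.6² + 2.8²) ≈ 2.9 units.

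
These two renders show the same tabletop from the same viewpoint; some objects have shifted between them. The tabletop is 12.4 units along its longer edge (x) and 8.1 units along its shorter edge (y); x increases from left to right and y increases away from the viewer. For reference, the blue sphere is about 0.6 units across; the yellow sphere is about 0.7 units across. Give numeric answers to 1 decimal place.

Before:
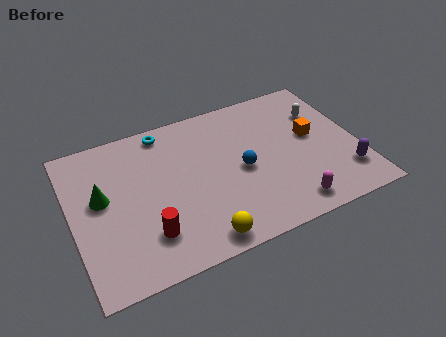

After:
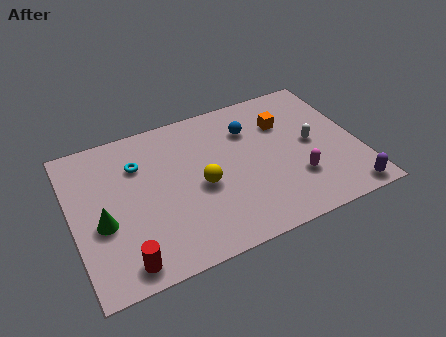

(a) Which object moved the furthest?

the yellow sphere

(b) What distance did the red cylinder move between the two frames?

1.5

The red cylinder moved from about (3.0, 2.0) to (1.9, 1.0), a distance of √(1.1² + 1.0²) ≈ 1.5.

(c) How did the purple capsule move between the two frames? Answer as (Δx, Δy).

(-0.1, -1.1)

The purple capsule was at about (11.6, 1.9) and moved to about (11.5, 0.8).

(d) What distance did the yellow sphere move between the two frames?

2.7

The yellow sphere moved from about (5.1, 0.9) to (5.5, 3.6), a distance of √(0.4² + 2.7²) ≈ 2.7.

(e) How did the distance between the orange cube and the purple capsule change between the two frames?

+2.5

They were about 2.8 units apart before and 5.3 after — 2.5 units further apart.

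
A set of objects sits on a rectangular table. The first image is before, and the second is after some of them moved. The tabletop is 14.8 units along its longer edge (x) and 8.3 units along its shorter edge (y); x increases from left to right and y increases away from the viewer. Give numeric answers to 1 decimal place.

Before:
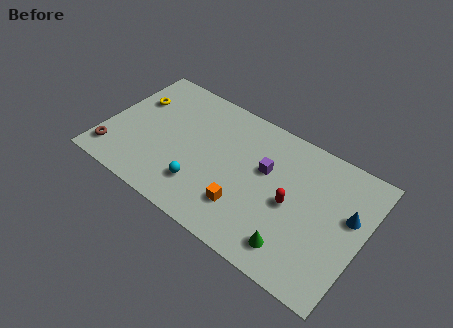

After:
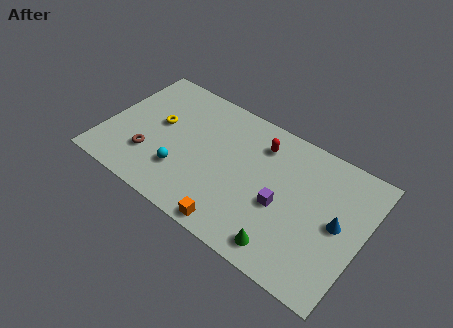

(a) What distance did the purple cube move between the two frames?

2.0

From (9.1, 5.1) to (10.3, 3.5), the purple cube covered √(1.2² + 1.6²) ≈ 2.0 units.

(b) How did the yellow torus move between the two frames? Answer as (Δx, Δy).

(1.6, -0.9)

The yellow torus was at about (1.3, 5.6) and moved to about (2.9, 4.7).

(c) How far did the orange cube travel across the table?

1.4

The orange cube was near (8.4, 2.2) before and (8.1, 0.8) after, so it travelled √(0.3² + 1.4²) ≈ 1.4 units.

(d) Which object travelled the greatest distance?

the red capsule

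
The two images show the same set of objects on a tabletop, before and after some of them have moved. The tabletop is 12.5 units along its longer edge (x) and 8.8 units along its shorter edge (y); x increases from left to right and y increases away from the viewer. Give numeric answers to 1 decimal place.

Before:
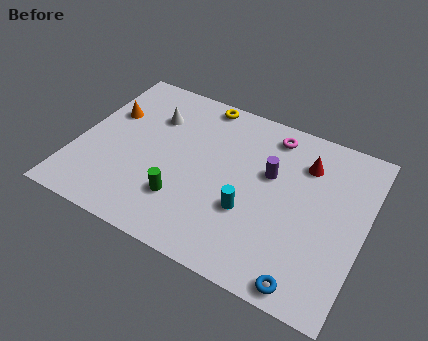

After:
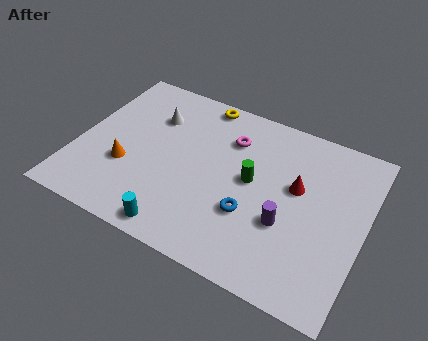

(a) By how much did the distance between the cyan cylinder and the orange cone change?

-3.6

They were about 7.1 units apart before and 3.5 after — 3.6 units closer together.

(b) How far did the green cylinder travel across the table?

3.5

From (4.9, 2.4) to (7.6, 4.7), the green cylinder covered √(2.7² + 2.3²) ≈ 3.5 units.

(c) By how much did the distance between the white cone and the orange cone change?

+1.3

Before: roughly 2.0 units apart; after: 3.3. That's 1.3 units further apart.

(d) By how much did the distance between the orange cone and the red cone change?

-1.1

They were about 8.6 units apart before and 7.5 after — 1.1 units closer together.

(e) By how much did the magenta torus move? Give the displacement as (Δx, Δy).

(-1.7, -1.0)

The magenta torus started near (8.1, 7.5) and ended near (6.4, 6.5).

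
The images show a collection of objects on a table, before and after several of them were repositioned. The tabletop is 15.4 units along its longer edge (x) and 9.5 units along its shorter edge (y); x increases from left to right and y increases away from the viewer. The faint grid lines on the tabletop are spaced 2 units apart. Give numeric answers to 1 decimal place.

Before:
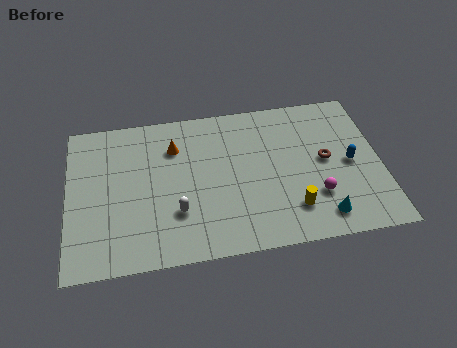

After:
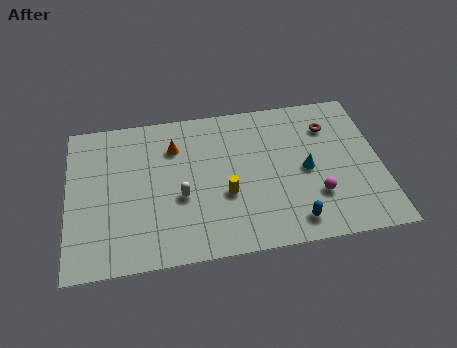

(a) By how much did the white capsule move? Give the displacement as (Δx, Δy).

(0.2, 0.9)

The white capsule started near (5.3, 2.9) and ended near (5.5, 3.8).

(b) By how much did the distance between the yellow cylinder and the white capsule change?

-3.4

They were about 5.6 units apart before and 2.2 after — 3.4 units closer together.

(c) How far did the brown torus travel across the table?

2.1

The brown torus moved from about (12.7, 5.0) to (13.0, 7.1), a distance of √(0.3² + 2.1²) ≈ 2.1.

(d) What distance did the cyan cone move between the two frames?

3.1

The cyan cone moved from about (12.3, 1.5) to (11.7, 4.5), a distance of √(0.6² + 3.0²) ≈ 3.1.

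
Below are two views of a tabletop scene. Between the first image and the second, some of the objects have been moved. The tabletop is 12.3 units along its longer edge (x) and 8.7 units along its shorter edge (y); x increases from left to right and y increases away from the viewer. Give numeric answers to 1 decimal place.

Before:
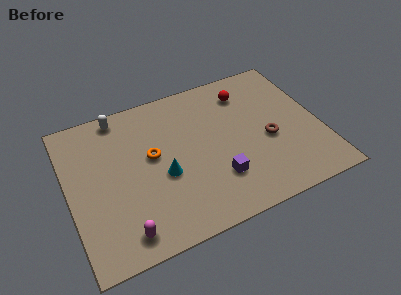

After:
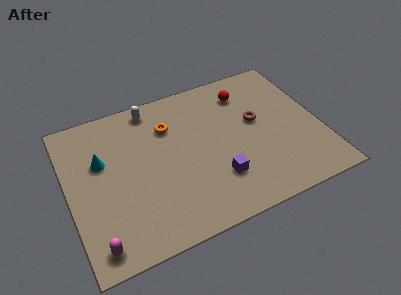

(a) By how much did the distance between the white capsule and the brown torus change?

-2.4

The distance was about 8.0 in the first image and 5.6 in the second, so they moved 2.4 units closer together.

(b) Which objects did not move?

the red sphere and the purple cube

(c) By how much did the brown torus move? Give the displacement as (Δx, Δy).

(-0.4, 1.3)

From the two frames, the brown torus sits at roughly (9.7, 3.7) before and (9.3, 5.0) after.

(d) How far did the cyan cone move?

3.4

From (4.5, 3.6) to (1.7, 5.5), the cyan cone covered √(2.8² + 1.9²) ≈ 3.4 units.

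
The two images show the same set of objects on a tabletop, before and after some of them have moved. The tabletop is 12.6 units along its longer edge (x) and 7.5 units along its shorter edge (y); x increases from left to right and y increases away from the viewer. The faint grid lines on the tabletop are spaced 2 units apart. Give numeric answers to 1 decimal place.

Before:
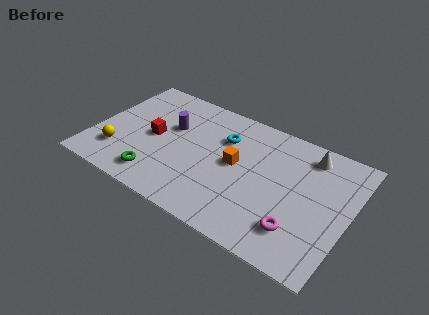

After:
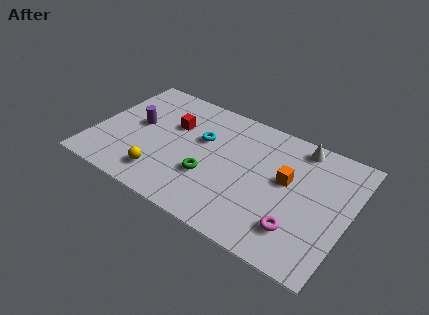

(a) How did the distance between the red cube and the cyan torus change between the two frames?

-2.2

They were about 3.7 units apart before and 1.5 after — 2.2 units closer together.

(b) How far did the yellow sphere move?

2.3

The yellow sphere was near (1.4, 1.9) before and (3.7, 1.5) after, so it travelled √(2.3² + 0.4²) ≈ 2.3 units.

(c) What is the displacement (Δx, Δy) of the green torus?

(2.4, 1.3)

From the two frames, the green torus sits at roughly (3.5, 1.3) before and (5.9, 2.6) after.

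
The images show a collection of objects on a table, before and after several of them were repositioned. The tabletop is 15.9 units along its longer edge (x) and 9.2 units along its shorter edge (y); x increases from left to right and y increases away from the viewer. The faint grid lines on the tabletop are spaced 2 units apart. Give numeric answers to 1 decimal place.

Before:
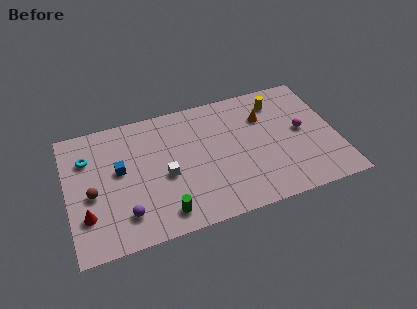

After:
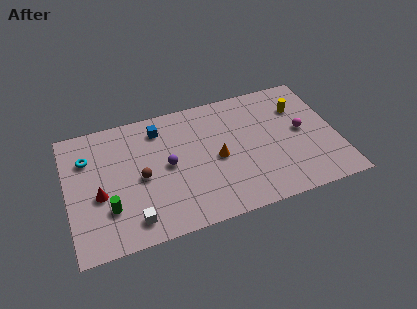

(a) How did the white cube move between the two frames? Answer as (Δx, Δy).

(-2.1, -2.5)

The white cube was at about (5.7, 4.0) and moved to about (3.6, 1.5).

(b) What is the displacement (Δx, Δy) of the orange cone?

(-3.0, -2.2)

The orange cone was at about (11.8, 6.5) and moved to about (8.8, 4.3).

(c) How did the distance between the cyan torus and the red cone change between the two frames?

-1.2

Before: roughly 4.0 units apart; after: 2.8. That's 1.2 units closer together.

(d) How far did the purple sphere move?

3.8

The purple sphere moved from about (3.2, 2.0) to (5.9, 4.7), a distance of √(2.7² + 2.7²) ≈ 3.8.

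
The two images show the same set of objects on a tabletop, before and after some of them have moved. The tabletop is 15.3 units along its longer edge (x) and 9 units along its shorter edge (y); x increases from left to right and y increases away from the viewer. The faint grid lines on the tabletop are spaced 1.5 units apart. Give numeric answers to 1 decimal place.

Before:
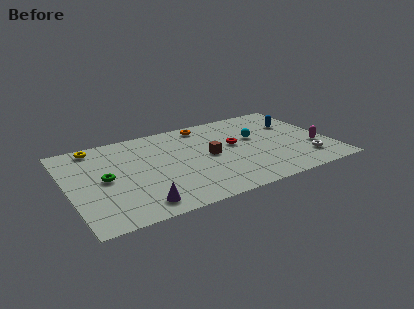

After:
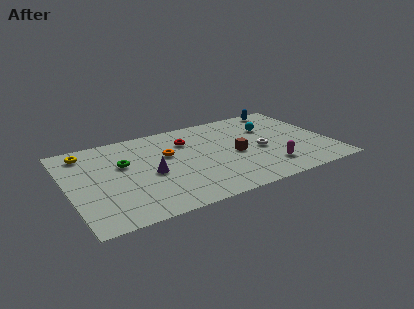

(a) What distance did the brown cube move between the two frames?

1.6

The brown cube was near (8.2, 4.5) before and (9.7, 4.1) after, so it travelled √(1.5² + 0.4²) ≈ 1.6 units.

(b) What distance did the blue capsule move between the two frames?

2.0

The blue capsule was near (13.6, 6.1) before and (13.3, 8.1) after, so it travelled √(0.3² + 2.0²) ≈ 2.0 units.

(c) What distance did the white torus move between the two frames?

3.1

The white torus moved from about (13.6, 2.0) to (11.2, 4.0), a distance of √(2.4² + 2.0²) ≈ 3.1.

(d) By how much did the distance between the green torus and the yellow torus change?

-0.7

They were about 3.5 units apart before and 2.8 after — 0.7 units closer together.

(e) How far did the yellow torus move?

0.7

From (1.9, 8.0) to (1.3, 7.6), the yellow torus covered √(0.6² + 0.4²) ≈ 0.7 units.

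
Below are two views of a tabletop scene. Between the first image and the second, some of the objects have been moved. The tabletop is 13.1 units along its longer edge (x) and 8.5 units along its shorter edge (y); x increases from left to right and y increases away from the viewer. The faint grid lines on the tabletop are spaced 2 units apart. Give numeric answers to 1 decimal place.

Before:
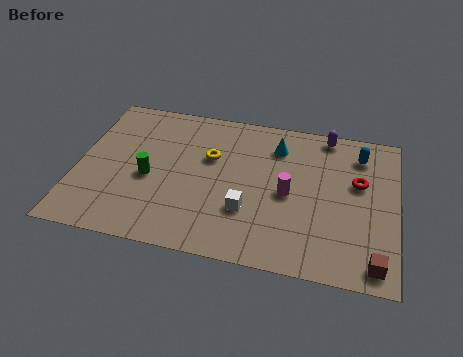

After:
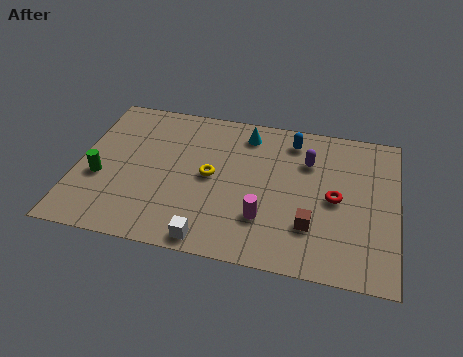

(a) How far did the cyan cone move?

1.4

The cyan cone moved from about (8.1, 6.6) to (6.8, 7.1), a distance of √(1.3² + 0.5²) ≈ 1.4.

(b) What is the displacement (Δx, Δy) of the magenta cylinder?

(-0.9, -1.6)

From the two frames, the magenta cylinder sits at roughly (8.7, 4.0) before and (7.8, 2.4) after.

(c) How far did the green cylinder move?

2.0

From (3.0, 3.7) to (1.0, 3.3), the green cylinder covered √(2.0² + 0.4²) ≈ 2.0 units.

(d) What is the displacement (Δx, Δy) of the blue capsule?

(-2.8, 0.3)

From the two frames, the blue capsule sits at roughly (11.5, 6.8) before and (8.7, 7.1) after.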